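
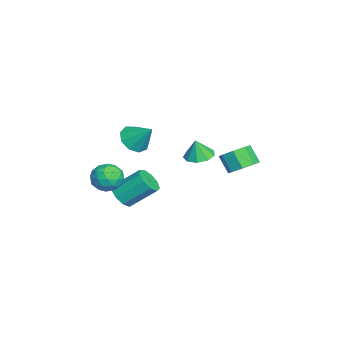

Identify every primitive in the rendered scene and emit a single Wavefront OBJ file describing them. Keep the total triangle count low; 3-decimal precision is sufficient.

v -0.293 -2.489 1.648
v 0.655 -2.771 1.362
v 0.373 -1.451 2.832
v 0.447 -2.212 0.988
v -0.108 -1.782 0.923
v -0.749 -1.683 1.197
v -1.177 -1.962 1.683
v -1.192 -2.487 2.152
v -0.786 -3.014 2.385
v -0.149 -3.295 2.274
v 0.42 -3.199 1.869
v 0.674 -4.296 -0.323
v 0.962 -3.804 -1.193
v 2.218 -4.076 0.313
v 2.506 -3.584 -0.557
v 1.824 -3.138 0.092
v 0.87 -3.274 -0.302
v 2.31 -4.606 -0.578
v 1.356 -4.742 -0.972
v 1.974 -3.995 -1.351
v 1.673 -3.088 -0.937
v 1.507 -4.792 0.057
v 1.206 -3.885 0.471
v 0.683 -4.069 -0.814
v 2.497 -3.811 -0.066
v 2.097 -3.549 0.315
v 2.266 -3.259 -0.196
v 0.628 -3.758 -0.29
v 0.798 -3.469 -0.802
v 1.305 -3.078 -0.046
v 2.382 -4.411 -0.078
v 2.552 -4.122 -0.59
v 0.914 -4.621 -0.684
v 1.083 -4.331 -1.195
v 1.875 -4.802 -0.834
v 1.447 -3.892 -1.418
v 2.354 -3.763 -1.044
v 2.239 -4.363 -1.057
v 1.678 -4.443 -1.288
v 1.27 -3.359 -1.175
v 2.178 -3.23 -0.801
v 1.777 -2.968 -0.42
v 1.216 -3.048 -0.651
v 1.865 -3.471 -1.268
v 1.002 -4.65 -0.079
v 1.91 -4.521 0.295
v 1.964 -4.832 -0.229
v 1.403 -4.912 -0.46
v 0.826 -4.117 0.164
v 1.733 -3.988 0.538
v 1.502 -3.437 0.408
v 0.941 -3.517 0.177
v 1.315 -4.409 0.388
v -0.162 1.179 0.487
v 0.475 0.523 0.318
v -0.058 0.961 1.733
v 0.759 1.087 0.394
v 0.612 1.694 0.512
v 0.103 2.061 0.619
v -0.53 2.015 0.664
v -0.991 1.578 0.626
v -1.064 0.955 0.523
v -0.715 0.436 0.403
v -0.107 0.266 0.322
v -1.393 3.749 -1.24
v -0.87 4.326 -0.612
v -1.504 3.767 0.428
v -2.027 3.191 -0.2
v -1.525 4.654 -0.835
v -2.159 4.095 0.206
v -2.103 4.452 -1.295
v -2.736 3.893 -0.254
v -2.265 3.839 -1.723
v -2.898 3.28 -0.682
v -1.916 3.173 -1.868
v -2.55 2.614 -0.828
v -1.261 2.845 -1.646
v -1.895 2.286 -0.605
v -0.684 3.047 -1.186
v -1.317 2.488 -0.145
v -0.522 3.66 -0.758
v -1.155 3.101 0.283
v -0.443 -3.264 -3.199
v -0.11 -3.82 -2.546
v -0.125 -2.232 -1.187
v -0.457 -1.676 -1.841
v 0.363 -3.548 -2.858
v 0.349 -1.96 -1.5
v 0.46 -3.143 -3.33
v 0.445 -1.555 -1.972
v 0.134 -2.795 -3.741
v 0.119 -1.207 -2.383
v -0.461 -2.666 -3.898
v -0.476 -1.078 -2.54
v -1.048 -2.817 -3.728
v -1.063 -1.229 -2.37
v -1.352 -3.177 -3.311
v -1.366 -1.589 -1.952
v -1.23 -3.578 -2.841
v -1.245 -1.99 -1.483
v -0.74 -3.832 -2.539
v -0.754 -2.243 -1.18
f 2 1 4
f 2 4 3
f 4 1 5
f 4 5 3
f 5 1 6
f 5 6 3
f 6 1 7
f 6 7 3
f 7 1 8
f 7 8 3
f 8 1 9
f 8 9 3
f 9 1 10
f 9 10 3
f 10 1 11
f 10 11 3
f 11 1 2
f 11 2 3
f 12 49 28
f 49 23 52
f 28 52 17
f 49 52 28
f 12 28 24
f 28 17 29
f 24 29 13
f 28 29 24
f 12 24 33
f 24 13 34
f 33 34 19
f 24 34 33
f 12 33 45
f 33 19 48
f 45 48 22
f 33 48 45
f 12 45 49
f 45 22 53
f 49 53 23
f 45 53 49
f 13 29 40
f 29 17 43
f 40 43 21
f 29 43 40
f 17 52 30
f 52 23 51
f 30 51 16
f 52 51 30
f 23 53 50
f 53 22 46
f 50 46 14
f 53 46 50
f 22 48 47
f 48 19 35
f 47 35 18
f 48 35 47
f 19 34 39
f 34 13 36
f 39 36 20
f 34 36 39
f 15 41 27
f 41 21 42
f 27 42 16
f 41 42 27
f 15 27 25
f 27 16 26
f 25 26 14
f 27 26 25
f 15 25 32
f 25 14 31
f 32 31 18
f 25 31 32
f 15 32 37
f 32 18 38
f 37 38 20
f 32 38 37
f 15 37 41
f 37 20 44
f 41 44 21
f 37 44 41
f 16 42 30
f 42 21 43
f 30 43 17
f 42 43 30
f 14 26 50
f 26 16 51
f 50 51 23
f 26 51 50
f 18 31 47
f 31 14 46
f 47 46 22
f 31 46 47
f 20 38 39
f 38 18 35
f 39 35 19
f 38 35 39
f 21 44 40
f 44 20 36
f 40 36 13
f 44 36 40
f 55 54 57
f 55 57 56
f 57 54 58
f 57 58 56
f 58 54 59
f 58 59 56
f 59 54 60
f 59 60 56
f 60 54 61
f 60 61 56
f 61 54 62
f 61 62 56
f 62 54 63
f 62 63 56
f 63 54 64
f 63 64 56
f 64 54 55
f 64 55 56
f 66 65 69
f 66 69 67
f 67 69 70
f 67 70 68
f 69 65 71
f 69 71 70
f 70 71 72
f 70 72 68
f 71 65 73
f 71 73 72
f 72 73 74
f 72 74 68
f 73 65 75
f 73 75 74
f 74 75 76
f 74 76 68
f 75 65 77
f 75 77 76
f 76 77 78
f 76 78 68
f 77 65 79
f 77 79 78
f 78 79 80
f 78 80 68
f 79 65 81
f 79 81 80
f 80 81 82
f 80 82 68
f 81 65 66
f 81 66 82
f 82 66 67
f 82 67 68
f 84 83 87
f 84 87 85
f 85 87 88
f 85 88 86
f 87 83 89
f 87 89 88
f 88 89 90
f 88 90 86
f 89 83 91
f 89 91 90
f 90 91 92
f 90 92 86
f 91 83 93
f 91 93 92
f 92 93 94
f 92 94 86
f 93 83 95
f 93 95 94
f 94 95 96
f 94 96 86
f 95 83 97
f 95 97 96
f 96 97 98
f 96 98 86
f 97 83 99
f 97 99 98
f 98 99 100
f 98 100 86
f 99 83 101
f 99 101 100
f 100 101 102
f 100 102 86
f 101 83 84
f 101 84 102
f 102 84 85
f 102 85 86



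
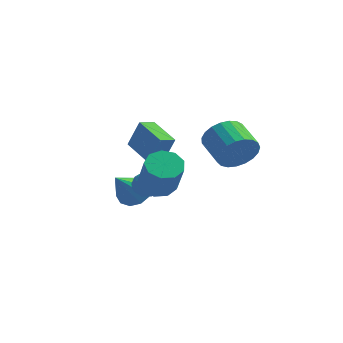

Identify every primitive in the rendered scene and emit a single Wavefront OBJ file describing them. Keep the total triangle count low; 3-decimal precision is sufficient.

v -3.76 0.554 -4.455
v -2.956 0.842 -4.112
v -3.88 -0.914 -2.945
v -3.372 1.137 -3.858
v -3.935 1.209 -3.833
v -4.431 1.031 -4.046
v -4.671 0.671 -4.415
v -4.563 0.266 -4.799
v -4.148 -0.028 -5.052
v -3.584 -0.101 -5.078
v -3.088 0.077 -4.865
v -2.848 0.437 -4.496
v -4.955 1.972 -2.111
v -4.384 2.128 -0.592
v -4.62 2.781 -2.32
v -4.049 2.937 -0.801
v -3.331 1.163 -2.639
v -2.76 1.319 -1.12
v -2.996 1.972 -2.848
v -2.425 2.128 -1.329
v -1.854 -0.378 -3.343
v -1.503 -0.664 -2.724
v -2.777 -1.196 -3.196
v -2.426 -1.482 -2.577
v -2.728 -0.776 -2.556
v -2.158 -0.271 -2.647
v -2.122 -1.589 -3.273
v -1.552 -1.084 -3.364
v -1.669 -1.412 -2.68
v -2.043 -0.91 -2.237
v -2.237 -0.95 -3.683
v -2.611 -0.448 -3.24
v -1.597 -0.449 -3.046
v -2.683 -1.411 -2.874
v -2.86 -0.996 -2.861
v -2.654 -1.164 -2.497
v -1.982 -0.218 -3.001
v -1.776 -0.386 -2.637
v -2.496 -0.452 -2.538
v -2.504 -1.474 -3.283
v -2.298 -1.642 -2.919
v -1.626 -0.696 -3.423
v -1.42 -0.864 -3.059
v -1.784 -1.408 -3.382
v -1.488 -1.057 -2.657
v -2.031 -1.538 -2.57
v -1.853 -1.601 -2.98
v -1.517 -1.304 -3.033
v -1.708 -0.762 -2.396
v -2.251 -1.242 -2.31
v -2.429 -0.828 -2.297
v -2.093 -0.531 -2.351
v -1.806 -1.201 -2.37
v -2.029 -0.618 -3.61
v -2.572 -1.098 -3.524
v -2.187 -1.329 -3.569
v -1.851 -1.032 -3.623
v -2.249 -0.322 -3.35
v -2.792 -0.803 -3.263
v -2.763 -0.556 -2.887
v -2.427 -0.259 -2.94
v -2.474 -0.659 -3.55
v -1.343 -1.325 -2.517
v -0.641 -1.642 -3.038
v 0.245 -2.531 -1.305
v -0.457 -2.215 -0.783
v -0.501 -1.064 -2.813
v 0.385 -1.953 -1.079
v -0.755 -0.608 -2.449
v 0.131 -1.497 -0.716
v -1.284 -0.488 -2.117
v -0.398 -1.377 -0.384
v -1.841 -0.759 -1.972
v -0.955 -1.649 -0.239
v -2.164 -1.296 -2.082
v -1.279 -2.185 -0.348
v -2.104 -1.846 -2.395
v -1.218 -2.735 -0.662
v -1.687 -2.153 -2.765
v -0.801 -3.042 -1.032
v -1.109 -2.072 -3.019
v -0.224 -2.962 -1.286
v 2.036 0.05 -0.415
v 2.617 0.3 0.461
v 1.364 1.14 1.051
v 0.784 0.89 0.175
v 2.714 0.64 0.184
v 1.461 1.48 0.774
v 2.695 0.877 -0.196
v 1.442 1.718 0.394
v 2.561 0.972 -0.614
v 1.309 1.813 -0.025
v 2.337 0.907 -0.998
v 1.084 1.748 -0.408
v 2.061 0.694 -1.281
v 0.808 1.535 -0.691
v 1.781 0.37 -1.414
v 0.528 1.21 -0.824
v 1.545 -0.01 -1.375
v 0.292 0.83 -0.785
v 1.393 -0.38 -1.169
v 0.141 0.461 -0.579
v 1.353 -0.675 -0.833
v 0.101 0.166 -0.243
v 1.432 -0.845 -0.425
v 0.179 -0.004 0.165
v 1.614 -0.86 -0.015
v 0.361 -0.02 0.575
v 1.87 -0.718 0.326
v 0.617 0.122 0.916
v 2.154 -0.443 0.539
v 0.902 0.397 1.128
v 2.419 -0.083 0.586
v 1.166 0.757 1.176
f 2 1 4
f 2 4 3
f 4 1 5
f 4 5 3
f 5 1 6
f 5 6 3
f 6 1 7
f 6 7 3
f 7 1 8
f 7 8 3
f 8 1 9
f 8 9 3
f 9 1 10
f 9 10 3
f 10 1 11
f 10 11 3
f 11 1 12
f 11 12 3
f 12 1 2
f 12 2 3
f 14 16 13
f 17 14 13
f 13 16 15
f 15 17 13
f 14 20 16
f 18 14 17
f 18 20 14
f 16 20 15
f 19 17 15
f 15 20 19
f 19 18 17
f 20 18 19
f 21 58 37
f 58 32 61
f 37 61 26
f 58 61 37
f 21 37 33
f 37 26 38
f 33 38 22
f 37 38 33
f 21 33 42
f 33 22 43
f 42 43 28
f 33 43 42
f 21 42 54
f 42 28 57
f 54 57 31
f 42 57 54
f 21 54 58
f 54 31 62
f 58 62 32
f 54 62 58
f 22 38 49
f 38 26 52
f 49 52 30
f 38 52 49
f 26 61 39
f 61 32 60
f 39 60 25
f 61 60 39
f 32 62 59
f 62 31 55
f 59 55 23
f 62 55 59
f 31 57 56
f 57 28 44
f 56 44 27
f 57 44 56
f 28 43 48
f 43 22 45
f 48 45 29
f 43 45 48
f 24 50 36
f 50 30 51
f 36 51 25
f 50 51 36
f 24 36 34
f 36 25 35
f 34 35 23
f 36 35 34
f 24 34 41
f 34 23 40
f 41 40 27
f 34 40 41
f 24 41 46
f 41 27 47
f 46 47 29
f 41 47 46
f 24 46 50
f 46 29 53
f 50 53 30
f 46 53 50
f 25 51 39
f 51 30 52
f 39 52 26
f 51 52 39
f 23 35 59
f 35 25 60
f 59 60 32
f 35 60 59
f 27 40 56
f 40 23 55
f 56 55 31
f 40 55 56
f 29 47 48
f 47 27 44
f 48 44 28
f 47 44 48
f 30 53 49
f 53 29 45
f 49 45 22
f 53 45 49
f 64 63 67
f 64 67 65
f 65 67 68
f 65 68 66
f 67 63 69
f 67 69 68
f 68 69 70
f 68 70 66
f 69 63 71
f 69 71 70
f 70 71 72
f 70 72 66
f 71 63 73
f 71 73 72
f 72 73 74
f 72 74 66
f 73 63 75
f 73 75 74
f 74 75 76
f 74 76 66
f 75 63 77
f 75 77 76
f 76 77 78
f 76 78 66
f 77 63 79
f 77 79 78
f 78 79 80
f 78 80 66
f 79 63 81
f 79 81 80
f 80 81 82
f 80 82 66
f 81 63 64
f 81 64 82
f 82 64 65
f 82 65 66
f 84 83 87
f 84 87 85
f 85 87 88
f 85 88 86
f 87 83 89
f 87 89 88
f 88 89 90
f 88 90 86
f 89 83 91
f 89 91 90
f 90 91 92
f 90 92 86
f 91 83 93
f 91 93 92
f 92 93 94
f 92 94 86
f 93 83 95
f 93 95 94
f 94 95 96
f 94 96 86
f 95 83 97
f 95 97 96
f 96 97 98
f 96 98 86
f 97 83 99
f 97 99 98
f 98 99 100
f 98 100 86
f 99 83 101
f 99 101 100
f 100 101 102
f 100 102 86
f 101 83 103
f 101 103 102
f 102 103 104
f 102 104 86
f 103 83 105
f 103 105 104
f 104 105 106
f 104 106 86
f 105 83 107
f 105 107 106
f 106 107 108
f 106 108 86
f 107 83 109
f 107 109 108
f 108 109 110
f 108 110 86
f 109 83 111
f 109 111 110
f 110 111 112
f 110 112 86
f 111 83 113
f 111 113 112
f 112 113 114
f 112 114 86
f 113 83 84
f 113 84 114
f 114 84 85
f 114 85 86



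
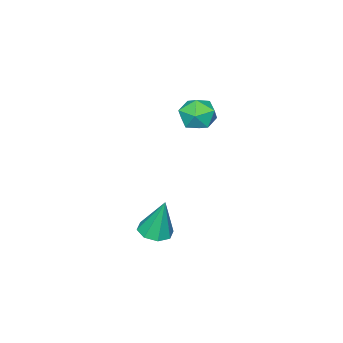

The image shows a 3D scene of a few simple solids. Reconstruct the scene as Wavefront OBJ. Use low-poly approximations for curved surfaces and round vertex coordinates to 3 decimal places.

v 2.547 -2.803 -3.404
v 3.049 -3.212 -3.277
v 2.473 -2.397 -1.796
v 3.204 -2.745 -3.388
v 2.975 -2.311 -3.508
v 2.494 -2.166 -3.567
v 2.045 -2.394 -3.531
v 1.89 -2.861 -3.42
v 2.12 -3.295 -3.299
v 2.6 -3.44 -3.241
v -0.214 -2.31 1.246
v 0.534 -2.105 1.181
v 0.126 -3.355 1.859
v 0.874 -3.15 1.794
v 0.398 -2.744 2.257
v 0.188 -2.098 1.878
v 0.472 -3.362 1.162
v 0.262 -2.716 0.783
v 0.958 -2.755 1.129
v 0.912 -2.373 1.805
v -0.252 -3.087 1.235
v -0.298 -2.705 1.911
f 2 1 4
f 2 4 3
f 4 1 5
f 4 5 3
f 5 1 6
f 5 6 3
f 6 1 7
f 6 7 3
f 7 1 8
f 7 8 3
f 8 1 9
f 8 9 3
f 9 1 10
f 9 10 3
f 10 1 2
f 10 2 3
f 11 22 16
f 11 16 12
f 11 12 18
f 11 18 21
f 11 21 22
f 12 16 20
f 16 22 15
f 22 21 13
f 21 18 17
f 18 12 19
f 14 20 15
f 14 15 13
f 14 13 17
f 14 17 19
f 14 19 20
f 15 20 16
f 13 15 22
f 17 13 21
f 19 17 18
f 20 19 12



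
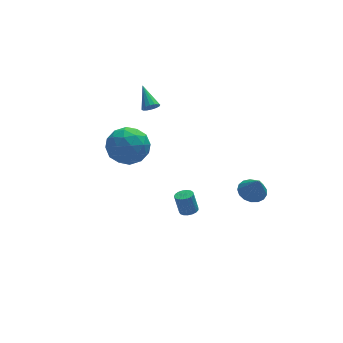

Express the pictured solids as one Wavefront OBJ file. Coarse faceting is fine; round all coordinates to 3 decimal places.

v 0.868 0.019 -4.48
v 1.38 0.035 -4.387
v 1.163 0.256 -3.228
v 0.652 0.241 -3.32
v 1.322 0.271 -4.443
v 1.105 0.492 -3.283
v 1.16 0.449 -4.507
v 0.944 0.67 -3.348
v 0.932 0.528 -4.565
v 0.715 0.75 -3.406
v 0.689 0.491 -4.603
v 0.472 0.713 -3.444
v 0.487 0.346 -4.613
v 0.27 0.567 -3.454
v 0.372 0.126 -4.593
v 0.155 0.347 -3.433
v 0.371 -0.118 -4.546
v 0.155 0.103 -3.387
v 0.484 -0.331 -4.485
v 0.268 -0.11 -3.325
v 0.685 -0.464 -4.422
v 0.469 -0.243 -3.262
v 0.928 -0.486 -4.372
v 0.712 -0.265 -3.213
v 1.157 -0.392 -4.347
v 0.941 -0.171 -3.188
v 1.32 -0.204 -4.353
v 1.104 0.017 -3.193
v 3.132 -3.61 -0.348
v 3.809 -3.897 -0.578
v 3.308 -4.17 0.868
v 3.896 -3.567 -0.439
v 3.807 -3.247 -0.279
v 3.565 -3.01 -0.134
v 3.223 -2.911 -0.039
v 2.86 -2.972 -0.015
v 2.56 -3.179 -0.067
v 2.391 -3.485 -0.183
v 2.391 -3.82 -0.337
v 2.562 -4.106 -0.494
v 2.863 -4.28 -0.617
v 3.225 -4.299 -0.679
v 3.567 -4.161 -0.664
v -0.595 2.134 2.517
v -0.236 1.964 2.821
v -0.725 3.366 3.363
v -0.111 2.101 2.64
v -0.116 2.247 2.427
v -0.249 2.363 2.237
v -0.475 2.418 2.123
v -0.732 2.396 2.114
v -0.953 2.305 2.213
v -1.078 2.168 2.394
v -1.073 2.021 2.607
v -0.94 1.905 2.797
v -0.715 1.851 2.911
v -0.457 1.872 2.92
v -3.684 -1.222 3.255
v -2.952 -0.532 2.624
v -2.488 -2.708 3.016
v -1.756 -2.018 2.385
v -1.886 -1.835 3.552
v -2.625 -0.917 3.699
v -2.815 -2.323 1.941
v -3.554 -1.405 2.088
v -2.414 -1.212 1.811
v -1.841 -0.91 2.807
v -3.599 -2.33 2.833
v -3.026 -2.028 3.829
v -3.423 -0.746 2.96
v -2.017 -2.494 2.68
v -2.094 -2.386 3.366
v -1.663 -1.98 2.995
v -3.231 -0.973 3.592
v -2.801 -0.567 3.222
v -2.174 -1.333 3.767
v -2.639 -2.673 2.418
v -2.209 -2.267 2.048
v -3.777 -1.26 2.645
v -3.346 -0.854 2.274
v -3.266 -1.907 1.873
v -2.676 -0.74 2.112
v -1.974 -1.614 1.972
v -2.596 -1.794 1.71
v -3.03 -1.254 1.797
v -2.339 -0.563 2.697
v -1.636 -1.437 2.557
v -1.713 -1.329 3.243
v -2.148 -0.79 3.329
v -2.023 -0.963 2.22
v -3.804 -1.803 3.083
v -3.101 -2.677 2.943
v -3.292 -2.45 2.311
v -3.727 -1.911 2.397
v -3.466 -1.626 3.668
v -2.764 -2.5 3.528
v -2.41 -1.986 3.843
v -2.844 -1.446 3.93
v -3.417 -2.277 3.42
f 2 1 5
f 2 5 3
f 3 5 6
f 3 6 4
f 5 1 7
f 5 7 6
f 6 7 8
f 6 8 4
f 7 1 9
f 7 9 8
f 8 9 10
f 8 10 4
f 9 1 11
f 9 11 10
f 10 11 12
f 10 12 4
f 11 1 13
f 11 13 12
f 12 13 14
f 12 14 4
f 13 1 15
f 13 15 14
f 14 15 16
f 14 16 4
f 15 1 17
f 15 17 16
f 16 17 18
f 16 18 4
f 17 1 19
f 17 19 18
f 18 19 20
f 18 20 4
f 19 1 21
f 19 21 20
f 20 21 22
f 20 22 4
f 21 1 23
f 21 23 22
f 22 23 24
f 22 24 4
f 23 1 25
f 23 25 24
f 24 25 26
f 24 26 4
f 25 1 27
f 25 27 26
f 26 27 28
f 26 28 4
f 27 1 2
f 27 2 28
f 28 2 3
f 28 3 4
f 30 29 32
f 30 32 31
f 32 29 33
f 32 33 31
f 33 29 34
f 33 34 31
f 34 29 35
f 34 35 31
f 35 29 36
f 35 36 31
f 36 29 37
f 36 37 31
f 37 29 38
f 37 38 31
f 38 29 39
f 38 39 31
f 39 29 40
f 39 40 31
f 40 29 41
f 40 41 31
f 41 29 42
f 41 42 31
f 42 29 43
f 42 43 31
f 43 29 30
f 43 30 31
f 45 44 47
f 45 47 46
f 47 44 48
f 47 48 46
f 48 44 49
f 48 49 46
f 49 44 50
f 49 50 46
f 50 44 51
f 50 51 46
f 51 44 52
f 51 52 46
f 52 44 53
f 52 53 46
f 53 44 54
f 53 54 46
f 54 44 55
f 54 55 46
f 55 44 56
f 55 56 46
f 56 44 57
f 56 57 46
f 57 44 45
f 57 45 46
f 58 95 74
f 95 69 98
f 74 98 63
f 95 98 74
f 58 74 70
f 74 63 75
f 70 75 59
f 74 75 70
f 58 70 79
f 70 59 80
f 79 80 65
f 70 80 79
f 58 79 91
f 79 65 94
f 91 94 68
f 79 94 91
f 58 91 95
f 91 68 99
f 95 99 69
f 91 99 95
f 59 75 86
f 75 63 89
f 86 89 67
f 75 89 86
f 63 98 76
f 98 69 97
f 76 97 62
f 98 97 76
f 69 99 96
f 99 68 92
f 96 92 60
f 99 92 96
f 68 94 93
f 94 65 81
f 93 81 64
f 94 81 93
f 65 80 85
f 80 59 82
f 85 82 66
f 80 82 85
f 61 87 73
f 87 67 88
f 73 88 62
f 87 88 73
f 61 73 71
f 73 62 72
f 71 72 60
f 73 72 71
f 61 71 78
f 71 60 77
f 78 77 64
f 71 77 78
f 61 78 83
f 78 64 84
f 83 84 66
f 78 84 83
f 61 83 87
f 83 66 90
f 87 90 67
f 83 90 87
f 62 88 76
f 88 67 89
f 76 89 63
f 88 89 76
f 60 72 96
f 72 62 97
f 96 97 69
f 72 97 96
f 64 77 93
f 77 60 92
f 93 92 68
f 77 92 93
f 66 84 85
f 84 64 81
f 85 81 65
f 84 81 85
f 67 90 86
f 90 66 82
f 86 82 59
f 90 82 86



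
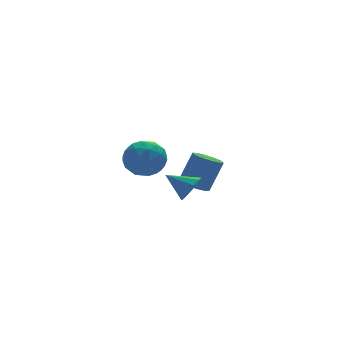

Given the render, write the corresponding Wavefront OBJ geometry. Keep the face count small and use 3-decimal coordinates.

v 1.504 0.139 -2.366
v 2.184 0.626 -2.062
v 0.456 1.121 -1.594
v 2.026 0.837 -2.545
v 1.669 0.781 -2.959
v 1.248 0.48 -3.147
v 0.925 0.049 -3.036
v 0.823 -0.348 -2.669
v 0.981 -0.559 -2.187
v 1.338 -0.503 -1.772
v 1.759 -0.203 -1.585
v 2.082 0.229 -1.695
v -2.916 -3.151 3.133
v -1.886 -2.751 2.755
v -3.014 -4.309 1.645
v -1.984 -3.909 1.267
v -2.038 -4.56 2.234
v -1.978 -3.845 3.154
v -2.922 -3.215 1.246
v -2.862 -2.5 2.166
v -1.89 -2.791 1.589
v -1.344 -3.623 2.199
v -3.556 -3.437 2.201
v -3.01 -4.269 2.811
v -2.392 -2.849 3.075
v -2.508 -4.211 1.325
v -2.539 -4.593 1.894
v -1.934 -4.358 1.671
v -2.446 -3.492 3.309
v -1.841 -3.257 3.087
v -1.93 -4.32 2.781
v -3.059 -3.803 1.313
v -2.454 -3.568 1.091
v -2.966 -2.702 2.729
v -2.361 -2.467 2.506
v -2.97 -2.74 1.619
v -1.79 -2.638 2.167
v -1.847 -3.319 1.292
v -2.399 -2.911 1.28
v -2.363 -2.49 1.821
v -1.469 -3.127 2.526
v -1.526 -3.807 1.651
v -1.558 -4.19 2.219
v -1.522 -3.769 2.76
v -1.471 -3.15 1.84
v -3.374 -3.253 2.749
v -3.431 -3.933 1.874
v -3.378 -3.291 1.64
v -3.342 -2.87 2.181
v -3.053 -3.741 3.108
v -3.11 -4.422 2.233
v -2.537 -4.57 2.579
v -2.501 -4.149 3.12
v -3.429 -3.91 2.56
v 2.758 2.834 -3.61
v 3.404 3.336 -3.985
v 4.307 3.548 -2.146
v 3.662 3.046 -1.77
v 2.994 3.676 -3.823
v 3.898 3.888 -1.984
v 2.495 3.694 -3.579
v 3.398 3.906 -1.74
v 2.096 3.383 -3.347
v 2.999 3.596 -1.508
v 1.95 2.863 -3.216
v 2.853 3.075 -1.377
v 2.113 2.332 -3.234
v 3.016 2.544 -1.395
v 2.522 1.992 -3.396
v 3.426 2.204 -1.557
v 3.022 1.974 -3.64
v 3.925 2.186 -1.801
v 3.421 2.284 -3.872
v 4.324 2.497 -2.033
v 3.567 2.805 -4.003
v 4.47 3.017 -2.164
f 2 1 4
f 2 4 3
f 4 1 5
f 4 5 3
f 5 1 6
f 5 6 3
f 6 1 7
f 6 7 3
f 7 1 8
f 7 8 3
f 8 1 9
f 8 9 3
f 9 1 10
f 9 10 3
f 10 1 11
f 10 11 3
f 11 1 12
f 11 12 3
f 12 1 2
f 12 2 3
f 13 50 29
f 50 24 53
f 29 53 18
f 50 53 29
f 13 29 25
f 29 18 30
f 25 30 14
f 29 30 25
f 13 25 34
f 25 14 35
f 34 35 20
f 25 35 34
f 13 34 46
f 34 20 49
f 46 49 23
f 34 49 46
f 13 46 50
f 46 23 54
f 50 54 24
f 46 54 50
f 14 30 41
f 30 18 44
f 41 44 22
f 30 44 41
f 18 53 31
f 53 24 52
f 31 52 17
f 53 52 31
f 24 54 51
f 54 23 47
f 51 47 15
f 54 47 51
f 23 49 48
f 49 20 36
f 48 36 19
f 49 36 48
f 20 35 40
f 35 14 37
f 40 37 21
f 35 37 40
f 16 42 28
f 42 22 43
f 28 43 17
f 42 43 28
f 16 28 26
f 28 17 27
f 26 27 15
f 28 27 26
f 16 26 33
f 26 15 32
f 33 32 19
f 26 32 33
f 16 33 38
f 33 19 39
f 38 39 21
f 33 39 38
f 16 38 42
f 38 21 45
f 42 45 22
f 38 45 42
f 17 43 31
f 43 22 44
f 31 44 18
f 43 44 31
f 15 27 51
f 27 17 52
f 51 52 24
f 27 52 51
f 19 32 48
f 32 15 47
f 48 47 23
f 32 47 48
f 21 39 40
f 39 19 36
f 40 36 20
f 39 36 40
f 22 45 41
f 45 21 37
f 41 37 14
f 45 37 41
f 56 55 59
f 56 59 57
f 57 59 60
f 57 60 58
f 59 55 61
f 59 61 60
f 60 61 62
f 60 62 58
f 61 55 63
f 61 63 62
f 62 63 64
f 62 64 58
f 63 55 65
f 63 65 64
f 64 65 66
f 64 66 58
f 65 55 67
f 65 67 66
f 66 67 68
f 66 68 58
f 67 55 69
f 67 69 68
f 68 69 70
f 68 70 58
f 69 55 71
f 69 71 70
f 70 71 72
f 70 72 58
f 71 55 73
f 71 73 72
f 72 73 74
f 72 74 58
f 73 55 75
f 73 75 74
f 74 75 76
f 74 76 58
f 75 55 56
f 75 56 76
f 76 56 57
f 76 57 58



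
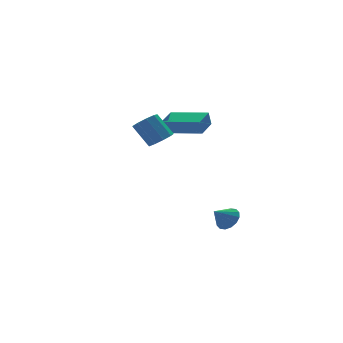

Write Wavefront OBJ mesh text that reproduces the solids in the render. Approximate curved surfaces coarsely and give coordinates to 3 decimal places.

v 0.172 0.529 2.621
v -0.001 0.511 3.422
v 1.153 1.381 2.851
v 0.98 1.363 3.653
v 1.48 -1.043 2.867
v 1.307 -1.061 3.669
v 2.461 -0.191 3.098
v 2.288 -0.209 3.899
v 2.468 -1.944 -2.91
v 2.852 -1.536 -2.411
v 1.612 -2.016 -2.19
v 2.654 -1.277 -2.621
v 2.405 -1.196 -2.909
v 2.174 -1.316 -3.196
v 2.021 -1.604 -3.407
v 1.988 -1.983 -3.485
v 2.083 -2.352 -3.408
v 2.282 -2.611 -3.198
v 2.53 -2.691 -2.91
v 2.762 -2.571 -2.623
v 2.915 -2.283 -2.412
v 2.948 -1.904 -2.334
v -1.41 -2.151 3.252
v -0.799 -2.307 3.618
v -1.258 -1.486 4.735
v -1.87 -1.329 4.368
v -0.733 -1.895 3.343
v -1.192 -1.074 4.459
v -0.984 -1.603 3.025
v -1.443 -0.782 4.141
v -1.434 -1.568 2.813
v -1.894 -0.746 3.93
v -1.874 -1.804 2.807
v -2.333 -0.983 3.923
v -2.097 -2.203 3.008
v -2.556 -1.382 4.125
v -1.998 -2.577 3.324
v -2.457 -1.756 4.44
v -1.625 -2.752 3.606
v -2.084 -1.931 4.722
v -1.151 -2.645 3.722
v -1.61 -1.824 4.839
f 2 4 1
f 5 2 1
f 1 4 3
f 3 5 1
f 2 8 4
f 6 2 5
f 6 8 2
f 4 8 3
f 7 5 3
f 3 8 7
f 7 6 5
f 8 6 7
f 10 9 12
f 10 12 11
f 12 9 13
f 12 13 11
f 13 9 14
f 13 14 11
f 14 9 15
f 14 15 11
f 15 9 16
f 15 16 11
f 16 9 17
f 16 17 11
f 17 9 18
f 17 18 11
f 18 9 19
f 18 19 11
f 19 9 20
f 19 20 11
f 20 9 21
f 20 21 11
f 21 9 22
f 21 22 11
f 22 9 10
f 22 10 11
f 24 23 27
f 24 27 25
f 25 27 28
f 25 28 26
f 27 23 29
f 27 29 28
f 28 29 30
f 28 30 26
f 29 23 31
f 29 31 30
f 30 31 32
f 30 32 26
f 31 23 33
f 31 33 32
f 32 33 34
f 32 34 26
f 33 23 35
f 33 35 34
f 34 35 36
f 34 36 26
f 35 23 37
f 35 37 36
f 36 37 38
f 36 38 26
f 37 23 39
f 37 39 38
f 38 39 40
f 38 40 26
f 39 23 41
f 39 41 40
f 40 41 42
f 40 42 26
f 41 23 24
f 41 24 42
f 42 24 25
f 42 25 26



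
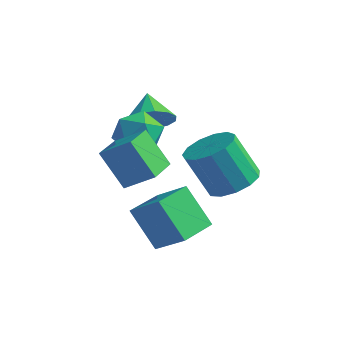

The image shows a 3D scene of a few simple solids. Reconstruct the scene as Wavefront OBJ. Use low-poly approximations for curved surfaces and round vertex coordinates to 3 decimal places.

v 2.029 -1.38 -0.527
v 0.905 -1.155 0.899
v 2.266 0.1 -0.574
v 1.142 0.326 0.852
v 3.258 -1.546 0.468
v 2.134 -1.32 1.894
v 3.495 -0.065 0.421
v 2.371 0.16 1.847
v 3.498 1.491 1.618
v 4.034 0.641 1.794
v 3.157 0.439 3.479
v 2.622 1.289 3.302
v 4.344 1.075 2.008
v 3.467 0.873 3.693
v 4.386 1.641 2.097
v 3.509 1.439 3.782
v 4.146 2.159 2.035
v 3.269 1.957 3.72
v 3.701 2.466 1.84
v 2.824 2.264 3.524
v 3.191 2.463 1.574
v 2.314 2.261 3.259
v 2.779 2.151 1.322
v 1.902 1.949 3.007
v 2.595 1.63 1.164
v 1.718 1.428 2.849
v 2.698 1.064 1.15
v 1.822 0.863 2.835
v 3.056 0.635 1.284
v 2.179 0.433 2.969
v 3.553 0.477 1.525
v 2.676 0.275 3.209
v -0.601 2.939 2.69
v -0.22 2.57 3.478
v -1.259 3.841 3.43
v 0.116 2.951 3.313
v 0.226 3.329 2.949
v 0.072 3.583 2.504
v -0.295 3.632 2.117
v -0.759 3.461 1.912
v -1.173 3.124 1.955
v -1.405 2.729 2.23
v -1.382 2.4 2.652
v -1.111 2.242 3.086
v -0.678 2.305 3.394
v -0.372 2.049 3.741
v 0.482 2.005 3.204
v -1.082 1.015 2.696
v -0.228 0.971 2.159
v -0.267 0.559 3.08
v 0.172 1.199 3.726
v -0.772 1.821 2.174
v -0.333 2.461 2.82
v 0.234 1.865 2.236
v 0.547 1.085 2.795
v -1.147 1.935 3.105
v -0.834 1.155 3.664
v 1.061 -1.771 2.478
v 0.073 -1.698 3.847
v 0.883 -0.438 2.278
v -0.106 -0.365 3.646
v 2.126 -1.515 3.234
v 1.137 -1.442 4.602
v 1.947 -0.182 3.033
v 0.959 -0.109 4.402
f 2 4 1
f 5 2 1
f 1 4 3
f 3 5 1
f 2 8 4
f 6 2 5
f 6 8 2
f 4 8 3
f 7 5 3
f 3 8 7
f 7 6 5
f 8 6 7
f 10 9 13
f 10 13 11
f 11 13 14
f 11 14 12
f 13 9 15
f 13 15 14
f 14 15 16
f 14 16 12
f 15 9 17
f 15 17 16
f 16 17 18
f 16 18 12
f 17 9 19
f 17 19 18
f 18 19 20
f 18 20 12
f 19 9 21
f 19 21 20
f 20 21 22
f 20 22 12
f 21 9 23
f 21 23 22
f 22 23 24
f 22 24 12
f 23 9 25
f 23 25 24
f 24 25 26
f 24 26 12
f 25 9 27
f 25 27 26
f 26 27 28
f 26 28 12
f 27 9 29
f 27 29 28
f 28 29 30
f 28 30 12
f 29 9 31
f 29 31 30
f 30 31 32
f 30 32 12
f 31 9 10
f 31 10 32
f 32 10 11
f 32 11 12
f 34 33 36
f 34 36 35
f 36 33 37
f 36 37 35
f 37 33 38
f 37 38 35
f 38 33 39
f 38 39 35
f 39 33 40
f 39 40 35
f 40 33 41
f 40 41 35
f 41 33 42
f 41 42 35
f 42 33 43
f 42 43 35
f 43 33 44
f 43 44 35
f 44 33 45
f 44 45 35
f 45 33 34
f 45 34 35
f 46 57 51
f 46 51 47
f 46 47 53
f 46 53 56
f 46 56 57
f 47 51 55
f 51 57 50
f 57 56 48
f 56 53 52
f 53 47 54
f 49 55 50
f 49 50 48
f 49 48 52
f 49 52 54
f 49 54 55
f 50 55 51
f 48 50 57
f 52 48 56
f 54 52 53
f 55 54 47
f 59 61 58
f 62 59 58
f 58 61 60
f 60 62 58
f 59 65 61
f 63 59 62
f 63 65 59
f 61 65 60
f 64 62 60
f 60 65 64
f 64 63 62
f 65 63 64



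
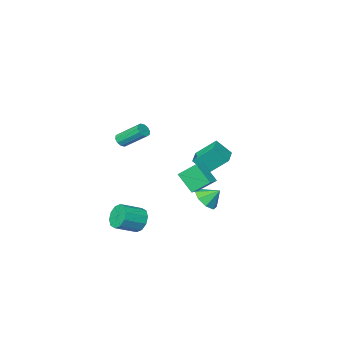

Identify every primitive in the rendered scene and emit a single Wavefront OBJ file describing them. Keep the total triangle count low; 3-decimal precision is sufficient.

v -4.976 -0.886 -0.024
v -4.237 -1.442 0.946
v -4.19 0.031 -0.096
v -3.452 -0.524 0.874
v -4.068 -1.756 -1.214
v -3.33 -2.311 -0.244
v -3.283 -0.838 -1.286
v -2.544 -1.394 -0.316
v 2.935 1.852 -2.205
v 3.308 2.189 -2.903
v 4.617 2.045 -2.273
v 4.245 1.708 -1.575
v 3.192 2.587 -2.571
v 4.501 2.443 -1.941
v 2.978 2.704 -2.098
v 4.287 2.561 -1.469
v 2.747 2.496 -1.667
v 4.057 2.352 -1.037
v 2.589 2.042 -1.441
v 3.898 1.898 -0.811
v 2.563 1.515 -1.507
v 3.872 1.371 -0.877
v 2.679 1.117 -1.839
v 3.988 0.973 -1.209
v 2.893 0.999 -2.311
v 4.202 0.856 -1.682
v 3.123 1.208 -2.743
v 4.433 1.064 -2.113
v 3.282 1.662 -2.969
v 4.591 1.518 -2.339
v -1.8 1.33 -2.076
v -1.064 1.666 -1.684
v -2.44 1.83 -1.304
v -1.319 2.085 -2.167
v -1.857 2.061 -2.597
v -2.361 1.609 -2.722
v -2.537 0.994 -2.468
v -2.282 0.575 -1.985
v -1.744 0.598 -1.555
v -1.24 1.05 -1.43
v -1.318 3.244 0.454
v -1.03 2.199 1.52
v -0.613 3.678 0.689
v -0.325 2.633 1.755
v -0.555 2.507 -0.475
v -0.267 1.462 0.591
v 0.15 2.941 -0.24
v 0.438 1.896 0.826
v 2.513 -0.845 2.93
v 2.938 -0.582 2.954
v 2.152 0.588 4.073
v 1.727 0.325 4.05
v 2.77 -0.471 2.72
v 1.984 0.699 3.839
v 2.503 -0.503 2.566
v 1.717 0.667 3.685
v 2.241 -0.666 2.551
v 1.455 0.505 3.67
v 2.082 -0.897 2.682
v 1.296 0.274 3.801
v 2.088 -1.108 2.907
v 1.302 0.062 4.026
v 2.256 -1.219 3.141
v 1.47 -0.049 4.26
v 2.523 -1.187 3.295
v 1.737 -0.017 4.414
v 2.785 -1.025 3.31
v 1.999 0.146 4.429
v 2.944 -0.794 3.179
v 2.158 0.377 4.298
f 2 4 1
f 5 2 1
f 1 4 3
f 3 5 1
f 2 8 4
f 6 2 5
f 6 8 2
f 4 8 3
f 7 5 3
f 3 8 7
f 7 6 5
f 8 6 7
f 10 9 13
f 10 13 11
f 11 13 14
f 11 14 12
f 13 9 15
f 13 15 14
f 14 15 16
f 14 16 12
f 15 9 17
f 15 17 16
f 16 17 18
f 16 18 12
f 17 9 19
f 17 19 18
f 18 19 20
f 18 20 12
f 19 9 21
f 19 21 20
f 20 21 22
f 20 22 12
f 21 9 23
f 21 23 22
f 22 23 24
f 22 24 12
f 23 9 25
f 23 25 24
f 24 25 26
f 24 26 12
f 25 9 27
f 25 27 26
f 26 27 28
f 26 28 12
f 27 9 29
f 27 29 28
f 28 29 30
f 28 30 12
f 29 9 10
f 29 10 30
f 30 10 11
f 30 11 12
f 32 31 34
f 32 34 33
f 34 31 35
f 34 35 33
f 35 31 36
f 35 36 33
f 36 31 37
f 36 37 33
f 37 31 38
f 37 38 33
f 38 31 39
f 38 39 33
f 39 31 40
f 39 40 33
f 40 31 32
f 40 32 33
f 42 44 41
f 45 42 41
f 41 44 43
f 43 45 41
f 42 48 44
f 46 42 45
f 46 48 42
f 44 48 43
f 47 45 43
f 43 48 47
f 47 46 45
f 48 46 47
f 50 49 53
f 50 53 51
f 51 53 54
f 51 54 52
f 53 49 55
f 53 55 54
f 54 55 56
f 54 56 52
f 55 49 57
f 55 57 56
f 56 57 58
f 56 58 52
f 57 49 59
f 57 59 58
f 58 59 60
f 58 60 52
f 59 49 61
f 59 61 60
f 60 61 62
f 60 62 52
f 61 49 63
f 61 63 62
f 62 63 64
f 62 64 52
f 63 49 65
f 63 65 64
f 64 65 66
f 64 66 52
f 65 49 67
f 65 67 66
f 66 67 68
f 66 68 52
f 67 49 69
f 67 69 68
f 68 69 70
f 68 70 52
f 69 49 50
f 69 50 70
f 70 50 51
f 70 51 52



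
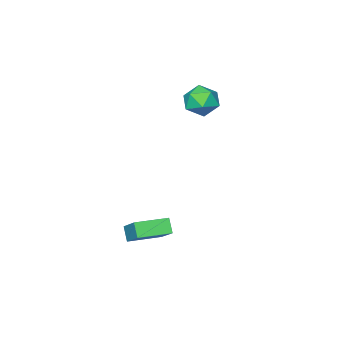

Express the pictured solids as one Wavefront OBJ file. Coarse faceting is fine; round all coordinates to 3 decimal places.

v -3.533 0.955 2.837
v -2.76 1.199 2.072
v -4.04 -0.479 1.868
v -3.267 -0.235 1.103
v -2.959 -0.593 2.113
v -2.646 0.293 2.712
v -4.154 0.427 1.228
v -3.841 1.313 1.827
v -3.144 0.872 1.078
v -2.405 0.242 1.625
v -4.395 0.478 2.315
v -3.656 -0.152 2.862
v 1.759 2.977 -4.038
v 2.316 4.525 -2.701
v 1.999 3.54 -4.791
v 2.556 5.088 -3.453
v 3.484 2.312 -3.987
v 4.041 3.86 -2.649
v 3.724 2.875 -4.739
v 4.281 4.423 -3.402
f 1 12 6
f 1 6 2
f 1 2 8
f 1 8 11
f 1 11 12
f 2 6 10
f 6 12 5
f 12 11 3
f 11 8 7
f 8 2 9
f 4 10 5
f 4 5 3
f 4 3 7
f 4 7 9
f 4 9 10
f 5 10 6
f 3 5 12
f 7 3 11
f 9 7 8
f 10 9 2
f 14 16 13
f 17 14 13
f 13 16 15
f 15 17 13
f 14 20 16
f 18 14 17
f 18 20 14
f 16 20 15
f 19 17 15
f 15 20 19
f 19 18 17
f 20 18 19



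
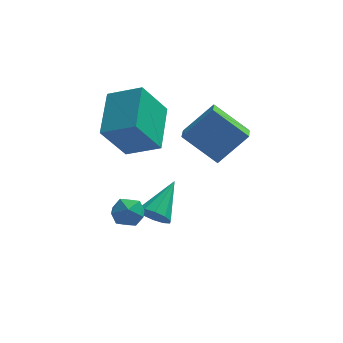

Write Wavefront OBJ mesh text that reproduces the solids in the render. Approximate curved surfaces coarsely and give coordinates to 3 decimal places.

v -0.889 -0.933 -1.861
v -0.483 -1.398 -1.531
v -0.131 0.413 -0.899
v -0.273 -1.264 -1.884
v -0.298 -1.003 -2.229
v -0.549 -0.716 -2.433
v -0.93 -0.511 -2.418
v -1.296 -0.468 -2.191
v -1.506 -0.602 -1.838
v -1.481 -0.862 -1.493
v -1.23 -1.15 -1.289
v -0.849 -1.354 -1.304
v -1.815 -2.455 -0.595
v -1.204 -2.607 -0.256
v -2.376 -3.213 0.076
v -1.765 -3.365 0.415
v -2.072 -2.725 0.501
v -1.725 -2.256 0.086
v -1.855 -3.564 -0.266
v -1.508 -3.095 -0.681
v -1.229 -3.292 -0.053
v -1.363 -2.774 0.421
v -2.217 -3.046 -0.601
v -2.351 -2.528 -0.127
v -1.532 -0.637 2.922
v -1.321 1.335 3.725
v -2.855 -0.238 2.289
v -2.644 1.734 3.092
v -0.616 -0.094 1.348
v -0.405 1.878 2.151
v -1.939 0.305 0.715
v -1.728 2.277 1.518
v 0.13 1.015 1.189
v 1.3 1.397 2.418
v 0.19 2.037 0.814
v 1.36 2.419 2.043
v 1.48 0.521 0.057
v 2.65 0.903 1.286
v 1.54 1.543 -0.318
v 2.71 1.925 0.911
f 2 1 4
f 2 4 3
f 4 1 5
f 4 5 3
f 5 1 6
f 5 6 3
f 6 1 7
f 6 7 3
f 7 1 8
f 7 8 3
f 8 1 9
f 8 9 3
f 9 1 10
f 9 10 3
f 10 1 11
f 10 11 3
f 11 1 12
f 11 12 3
f 12 1 2
f 12 2 3
f 13 24 18
f 13 18 14
f 13 14 20
f 13 20 23
f 13 23 24
f 14 18 22
f 18 24 17
f 24 23 15
f 23 20 19
f 20 14 21
f 16 22 17
f 16 17 15
f 16 15 19
f 16 19 21
f 16 21 22
f 17 22 18
f 15 17 24
f 19 15 23
f 21 19 20
f 22 21 14
f 26 28 25
f 29 26 25
f 25 28 27
f 27 29 25
f 26 32 28
f 30 26 29
f 30 32 26
f 28 32 27
f 31 29 27
f 27 32 31
f 31 30 29
f 32 30 31
f 34 36 33
f 37 34 33
f 33 36 35
f 35 37 33
f 34 40 36
f 38 34 37
f 38 40 34
f 36 40 35
f 39 37 35
f 35 40 39
f 39 38 37
f 40 38 39



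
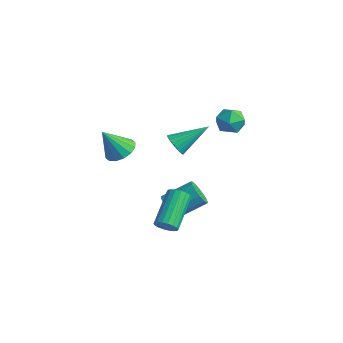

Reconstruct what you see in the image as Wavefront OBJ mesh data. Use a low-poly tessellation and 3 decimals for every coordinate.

v -1.417 -0.22 -3.604
v -0.813 -0.711 -3.317
v -0.099 0.708 -2.389
v -0.703 1.2 -2.676
v -0.659 -0.549 -3.684
v 0.055 0.871 -2.756
v -0.708 -0.298 -4.029
v 0.005 1.121 -3.101
v -0.947 -0.026 -4.261
v -0.234 1.393 -3.332
v -1.312 0.194 -4.316
v -0.599 1.613 -3.388
v -1.705 0.303 -4.181
v -0.992 1.722 -3.253
v -2.021 0.272 -3.891
v -1.307 1.691 -2.963
v -2.175 0.109 -3.524
v -1.461 1.529 -2.596
v -2.125 -0.141 -3.179
v -1.412 1.278 -2.251
v -1.886 -0.413 -2.948
v -1.173 1.006 -2.019
v -1.521 -0.633 -2.892
v -0.808 0.786 -1.964
v -1.128 -0.742 -3.027
v -0.415 0.677 -2.099
v -2.953 1.415 -0.301
v -2.26 1.271 -0.55
v -2.207 3.065 0.821
v -2.368 1.468 -0.767
v -2.576 1.655 -0.904
v -2.85 1.801 -0.936
v -3.141 1.88 -0.859
v -3.4 1.879 -0.685
v -3.582 1.798 -0.445
v -3.655 1.65 -0.18
v -3.606 1.462 0.064
v -3.445 1.266 0.245
v -3.198 1.096 0.331
v -2.909 0.981 0.308
v -2.628 0.941 0.18
v -2.403 0.983 -0.032
v -2.273 1.1 -0.29
v 2.079 -3.242 -1.601
v 2.603 -2.884 -1.675
v 1.686 -1.299 -0.493
v 1.161 -1.658 -0.419
v 2.444 -2.809 -1.899
v 1.526 -1.224 -0.716
v 2.211 -2.821 -2.064
v 1.294 -1.236 -0.881
v 1.953 -2.916 -2.137
v 1.036 -1.331 -0.954
v 1.72 -3.075 -2.104
v 0.802 -1.49 -0.921
v 1.557 -3.268 -1.971
v 0.64 -1.683 -0.789
v 1.498 -3.456 -1.766
v 0.581 -1.871 -0.583
v 1.554 -3.601 -1.527
v 0.637 -2.016 -0.345
v 1.714 -3.676 -1.304
v 0.796 -2.091 -0.121
v 1.946 -3.664 -1.139
v 1.029 -2.079 0.044
v 2.204 -3.569 -1.066
v 1.287 -1.984 0.117
v 2.438 -3.41 -1.099
v 1.52 -1.825 0.084
v 2.6 -3.217 -1.231
v 1.683 -1.632 -0.049
v 2.659 -3.029 -1.437
v 1.742 -1.444 -0.254
v -3.305 -1.9 0.541
v -2.426 -1.896 0.778
v -3.715 -2.74 2.079
v -2.6 -1.494 0.951
v -2.964 -1.201 1.014
v -3.418 -1.095 0.951
v -3.842 -1.205 0.778
v -4.122 -1.5 0.541
v -4.183 -1.903 0.305
v -4.009 -2.305 0.131
v -3.646 -2.598 0.068
v -3.191 -2.704 0.132
v -2.767 -2.595 0.305
v -2.487 -2.299 0.541
v 1.198 2.528 2.954
v 1.604 2.185 3.659
v 0.176 1.535 3.061
v 0.582 1.192 3.766
v 0.198 1.986 3.82
v 0.83 2.6 3.754
v 0.95 1.12 2.966
v 1.582 1.734 2.9
v 1.451 1.315 3.667
v 0.986 1.85 4.194
v 0.794 1.87 2.526
v 0.329 2.405 3.053
f 2 1 5
f 2 5 3
f 3 5 6
f 3 6 4
f 5 1 7
f 5 7 6
f 6 7 8
f 6 8 4
f 7 1 9
f 7 9 8
f 8 9 10
f 8 10 4
f 9 1 11
f 9 11 10
f 10 11 12
f 10 12 4
f 11 1 13
f 11 13 12
f 12 13 14
f 12 14 4
f 13 1 15
f 13 15 14
f 14 15 16
f 14 16 4
f 15 1 17
f 15 17 16
f 16 17 18
f 16 18 4
f 17 1 19
f 17 19 18
f 18 19 20
f 18 20 4
f 19 1 21
f 19 21 20
f 20 21 22
f 20 22 4
f 21 1 23
f 21 23 22
f 22 23 24
f 22 24 4
f 23 1 25
f 23 25 24
f 24 25 26
f 24 26 4
f 25 1 2
f 25 2 26
f 26 2 3
f 26 3 4
f 28 27 30
f 28 30 29
f 30 27 31
f 30 31 29
f 31 27 32
f 31 32 29
f 32 27 33
f 32 33 29
f 33 27 34
f 33 34 29
f 34 27 35
f 34 35 29
f 35 27 36
f 35 36 29
f 36 27 37
f 36 37 29
f 37 27 38
f 37 38 29
f 38 27 39
f 38 39 29
f 39 27 40
f 39 40 29
f 40 27 41
f 40 41 29
f 41 27 42
f 41 42 29
f 42 27 43
f 42 43 29
f 43 27 28
f 43 28 29
f 45 44 48
f 45 48 46
f 46 48 49
f 46 49 47
f 48 44 50
f 48 50 49
f 49 50 51
f 49 51 47
f 50 44 52
f 50 52 51
f 51 52 53
f 51 53 47
f 52 44 54
f 52 54 53
f 53 54 55
f 53 55 47
f 54 44 56
f 54 56 55
f 55 56 57
f 55 57 47
f 56 44 58
f 56 58 57
f 57 58 59
f 57 59 47
f 58 44 60
f 58 60 59
f 59 60 61
f 59 61 47
f 60 44 62
f 60 62 61
f 61 62 63
f 61 63 47
f 62 44 64
f 62 64 63
f 63 64 65
f 63 65 47
f 64 44 66
f 64 66 65
f 65 66 67
f 65 67 47
f 66 44 68
f 66 68 67
f 67 68 69
f 67 69 47
f 68 44 70
f 68 70 69
f 69 70 71
f 69 71 47
f 70 44 72
f 70 72 71
f 71 72 73
f 71 73 47
f 72 44 45
f 72 45 73
f 73 45 46
f 73 46 47
f 75 74 77
f 75 77 76
f 77 74 78
f 77 78 76
f 78 74 79
f 78 79 76
f 79 74 80
f 79 80 76
f 80 74 81
f 80 81 76
f 81 74 82
f 81 82 76
f 82 74 83
f 82 83 76
f 83 74 84
f 83 84 76
f 84 74 85
f 84 85 76
f 85 74 86
f 85 86 76
f 86 74 87
f 86 87 76
f 87 74 75
f 87 75 76
f 88 99 93
f 88 93 89
f 88 89 95
f 88 95 98
f 88 98 99
f 89 93 97
f 93 99 92
f 99 98 90
f 98 95 94
f 95 89 96
f 91 97 92
f 91 92 90
f 91 90 94
f 91 94 96
f 91 96 97
f 92 97 93
f 90 92 99
f 94 90 98
f 96 94 95
f 97 96 89



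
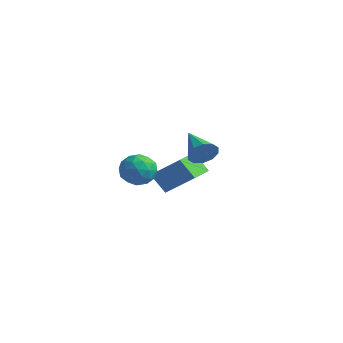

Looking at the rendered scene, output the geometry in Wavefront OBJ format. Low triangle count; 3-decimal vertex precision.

v 0.052 -2.132 1.722
v 0.651 -2.586 1.182
v -0.671 -3.414 1.998
v -0.072 -3.868 1.458
v 0.208 -3.518 2.267
v 0.655 -2.726 2.097
v -0.675 -3.274 1.083
v -0.228 -2.482 0.913
v 0.201 -3.292 0.787
v 0.747 -3.443 1.519
v -0.767 -2.557 1.661
v -0.221 -2.708 2.393
v 0.415 -2.247 1.428
v -0.435 -3.753 1.752
v -0.27 -3.547 2.228
v 0.082 -3.814 1.911
v 0.418 -2.329 1.965
v 0.769 -2.596 1.648
v 0.509 -3.143 2.286
v -0.789 -3.404 1.532
v -0.438 -3.671 1.215
v -0.102 -2.186 1.269
v 0.25 -2.453 0.952
v -0.529 -2.857 0.894
v 0.503 -2.929 0.878
v 0.078 -3.682 1.041
v -0.277 -3.333 0.82
v -0.014 -2.867 0.72
v 0.824 -3.017 1.309
v 0.398 -3.77 1.471
v 0.563 -3.564 1.946
v 0.826 -3.099 1.846
v 0.559 -3.432 1.077
v -0.418 -2.23 1.709
v -0.844 -2.983 1.871
v -0.846 -2.901 1.334
v -0.583 -2.436 1.234
v -0.098 -2.318 2.139
v -0.523 -3.071 2.302
v -0.006 -3.133 2.46
v 0.257 -2.667 2.36
v -0.579 -2.568 2.103
v 2.913 -1.813 3.125
v 3.259 -1.582 3.737
v 1.367 -1.267 3.795
v 3.252 -1.235 3.439
v 3.116 -1.109 3.021
v 2.902 -1.252 2.643
v 2.692 -1.609 2.449
v 2.566 -2.044 2.514
v 2.573 -2.391 2.812
v 2.709 -2.517 3.23
v 2.923 -2.374 3.608
v 3.133 -2.017 3.801
v -3.759 0.997 -0.982
v -2.406 1.634 0.222
v -4.349 2.438 -1.081
v -2.995 3.075 0.123
v -2.985 1.245 -1.983
v -1.631 1.882 -0.779
v -3.574 2.686 -2.082
v -2.221 3.323 -0.878
f 1 38 17
f 38 12 41
f 17 41 6
f 38 41 17
f 1 17 13
f 17 6 18
f 13 18 2
f 17 18 13
f 1 13 22
f 13 2 23
f 22 23 8
f 13 23 22
f 1 22 34
f 22 8 37
f 34 37 11
f 22 37 34
f 1 34 38
f 34 11 42
f 38 42 12
f 34 42 38
f 2 18 29
f 18 6 32
f 29 32 10
f 18 32 29
f 6 41 19
f 41 12 40
f 19 40 5
f 41 40 19
f 12 42 39
f 42 11 35
f 39 35 3
f 42 35 39
f 11 37 36
f 37 8 24
f 36 24 7
f 37 24 36
f 8 23 28
f 23 2 25
f 28 25 9
f 23 25 28
f 4 30 16
f 30 10 31
f 16 31 5
f 30 31 16
f 4 16 14
f 16 5 15
f 14 15 3
f 16 15 14
f 4 14 21
f 14 3 20
f 21 20 7
f 14 20 21
f 4 21 26
f 21 7 27
f 26 27 9
f 21 27 26
f 4 26 30
f 26 9 33
f 30 33 10
f 26 33 30
f 5 31 19
f 31 10 32
f 19 32 6
f 31 32 19
f 3 15 39
f 15 5 40
f 39 40 12
f 15 40 39
f 7 20 36
f 20 3 35
f 36 35 11
f 20 35 36
f 9 27 28
f 27 7 24
f 28 24 8
f 27 24 28
f 10 33 29
f 33 9 25
f 29 25 2
f 33 25 29
f 44 43 46
f 44 46 45
f 46 43 47
f 46 47 45
f 47 43 48
f 47 48 45
f 48 43 49
f 48 49 45
f 49 43 50
f 49 50 45
f 50 43 51
f 50 51 45
f 51 43 52
f 51 52 45
f 52 43 53
f 52 53 45
f 53 43 54
f 53 54 45
f 54 43 44
f 54 44 45
f 56 58 55
f 59 56 55
f 55 58 57
f 57 59 55
f 56 62 58
f 60 56 59
f 60 62 56
f 58 62 57
f 61 59 57
f 57 62 61
f 61 60 59
f 62 60 61



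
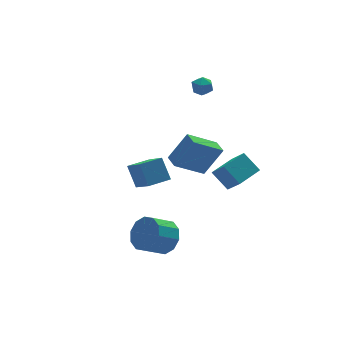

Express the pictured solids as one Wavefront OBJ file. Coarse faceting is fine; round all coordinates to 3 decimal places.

v -3.119 -1.232 -3.713
v -2.527 -1.687 -2.92
v -3.748 -1.804 -2.074
v -4.341 -1.348 -2.867
v -2.524 -1.02 -2.824
v -3.745 -1.137 -1.979
v -2.749 -0.434 -3.069
v -3.971 -0.551 -2.223
v -3.116 -0.153 -3.559
v -4.337 -0.269 -2.713
v -3.484 -0.283 -4.108
v -4.705 -0.4 -3.262
v -3.712 -0.776 -4.506
v -4.933 -0.893 -3.66
v -3.715 -1.443 -4.601
v -4.936 -1.56 -3.756
v -3.489 -2.029 -4.357
v -4.711 -2.146 -3.511
v -3.123 -2.311 -3.867
v -4.344 -2.427 -3.021
v -2.755 -2.18 -3.318
v -3.976 -2.297 -2.472
v -3.448 0.03 -0.342
v -3.536 0.917 0.802
v -3.432 1.643 -1.591
v -3.52 2.53 -0.447
v -2.14 0.07 -0.273
v -2.228 0.957 0.871
v -2.124 1.683 -1.522
v -2.212 2.57 -0.378
v 0.722 -2.249 0.011
v 0.244 -1.334 0.911
v 0.58 -1.17 -1.162
v 0.101 -0.255 -0.262
v 2.159 -1.765 0.282
v 1.68 -0.85 1.182
v 2.016 -0.686 -0.891
v 1.538 0.229 0.009
v 1.032 4.032 3.952
v 1.616 4.385 3.827
v 1.464 3.135 3.433
v 2.048 3.488 3.308
v 1.886 3.303 3.957
v 1.62 3.857 4.278
v 1.46 3.663 2.982
v 1.194 4.217 3.303
v 1.881 4.157 3.228
v 2.144 3.935 3.83
v 0.936 3.585 3.43
v 1.199 3.363 4.032
v -0.837 -1.207 0.617
v -2.502 -1.099 1.737
v -0.767 -0.31 0.634
v -2.432 -0.201 1.755
v 0.212 -1.319 2.185
v -1.453 -1.21 3.306
v 0.282 -0.421 2.203
v -1.383 -0.313 3.323
f 2 1 5
f 2 5 3
f 3 5 6
f 3 6 4
f 5 1 7
f 5 7 6
f 6 7 8
f 6 8 4
f 7 1 9
f 7 9 8
f 8 9 10
f 8 10 4
f 9 1 11
f 9 11 10
f 10 11 12
f 10 12 4
f 11 1 13
f 11 13 12
f 12 13 14
f 12 14 4
f 13 1 15
f 13 15 14
f 14 15 16
f 14 16 4
f 15 1 17
f 15 17 16
f 16 17 18
f 16 18 4
f 17 1 19
f 17 19 18
f 18 19 20
f 18 20 4
f 19 1 21
f 19 21 20
f 20 21 22
f 20 22 4
f 21 1 2
f 21 2 22
f 22 2 3
f 22 3 4
f 24 26 23
f 27 24 23
f 23 26 25
f 25 27 23
f 24 30 26
f 28 24 27
f 28 30 24
f 26 30 25
f 29 27 25
f 25 30 29
f 29 28 27
f 30 28 29
f 32 34 31
f 35 32 31
f 31 34 33
f 33 35 31
f 32 38 34
f 36 32 35
f 36 38 32
f 34 38 33
f 37 35 33
f 33 38 37
f 37 36 35
f 38 36 37
f 39 50 44
f 39 44 40
f 39 40 46
f 39 46 49
f 39 49 50
f 40 44 48
f 44 50 43
f 50 49 41
f 49 46 45
f 46 40 47
f 42 48 43
f 42 43 41
f 42 41 45
f 42 45 47
f 42 47 48
f 43 48 44
f 41 43 50
f 45 41 49
f 47 45 46
f 48 47 40
f 52 54 51
f 55 52 51
f 51 54 53
f 53 55 51
f 52 58 54
f 56 52 55
f 56 58 52
f 54 58 53
f 57 55 53
f 53 58 57
f 57 56 55
f 58 56 57



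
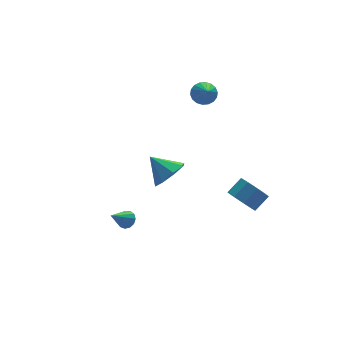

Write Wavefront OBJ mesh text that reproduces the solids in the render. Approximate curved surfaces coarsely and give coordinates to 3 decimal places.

v -3.483 0.001 -3.155
v -3.151 0.225 -2.734
v -4.517 -0.361 -2.145
v -3.341 0.469 -2.842
v -3.576 0.564 -3.048
v -3.781 0.48 -3.289
v -3.891 0.244 -3.486
v -3.872 -0.069 -3.579
v -3.729 -0.359 -3.536
v -3.508 -0.536 -3.373
v -3.278 -0.542 -3.14
v -3.114 -0.375 -2.912
v -3.067 -0.089 -2.761
v 1.822 -2.94 -1.13
v 2.409 -3.033 -1.871
v 3.305 -2.792 -1.192
v 2.718 -2.7 -0.45
v 2.207 -2.418 -1.823
v 3.103 -2.177 -1.144
v 1.825 -2.046 -1.451
v 2.721 -1.805 -0.771
v 1.442 -2.094 -0.928
v 2.338 -1.853 -0.249
v 1.236 -2.537 -0.5
v 2.132 -2.296 0.179
v 1.305 -3.169 -0.366
v 2.201 -2.928 0.313
v 1.615 -3.694 -0.59
v 2.512 -3.454 0.089
v 2.023 -3.867 -1.066
v 2.919 -3.626 -0.387
v 2.336 -3.606 -1.572
v 3.232 -3.365 -0.893
v -1.638 -1.545 1.159
v -0.687 -1.262 1.561
v -2.342 -0.575 2.141
v -0.914 -0.789 0.932
v -1.565 -0.759 0.436
v -2.258 -1.189 0.363
v -2.588 -1.827 0.756
v -2.361 -2.3 1.385
v -1.71 -2.33 1.881
v -1.017 -1.9 1.955
v 3.133 4.576 1.932
v 3.877 4.379 1.929
v 2.827 3.404 3.008
v 3.861 4.613 2.179
v 3.7 4.84 2.38
v 3.427 5.014 2.492
v 3.096 5.101 2.493
v 2.772 5.085 2.383
v 2.519 4.967 2.184
v 2.388 4.772 1.934
v 2.405 4.538 1.684
v 2.565 4.312 1.483
v 2.838 4.138 1.371
v 3.17 4.05 1.37
v 3.494 4.067 1.48
v 3.746 4.184 1.68
f 2 1 4
f 2 4 3
f 4 1 5
f 4 5 3
f 5 1 6
f 5 6 3
f 6 1 7
f 6 7 3
f 7 1 8
f 7 8 3
f 8 1 9
f 8 9 3
f 9 1 10
f 9 10 3
f 10 1 11
f 10 11 3
f 11 1 12
f 11 12 3
f 12 1 13
f 12 13 3
f 13 1 2
f 13 2 3
f 15 14 18
f 15 18 16
f 16 18 19
f 16 19 17
f 18 14 20
f 18 20 19
f 19 20 21
f 19 21 17
f 20 14 22
f 20 22 21
f 21 22 23
f 21 23 17
f 22 14 24
f 22 24 23
f 23 24 25
f 23 25 17
f 24 14 26
f 24 26 25
f 25 26 27
f 25 27 17
f 26 14 28
f 26 28 27
f 27 28 29
f 27 29 17
f 28 14 30
f 28 30 29
f 29 30 31
f 29 31 17
f 30 14 32
f 30 32 31
f 31 32 33
f 31 33 17
f 32 14 15
f 32 15 33
f 33 15 16
f 33 16 17
f 35 34 37
f 35 37 36
f 37 34 38
f 37 38 36
f 38 34 39
f 38 39 36
f 39 34 40
f 39 40 36
f 40 34 41
f 40 41 36
f 41 34 42
f 41 42 36
f 42 34 43
f 42 43 36
f 43 34 35
f 43 35 36
f 45 44 47
f 45 47 46
f 47 44 48
f 47 48 46
f 48 44 49
f 48 49 46
f 49 44 50
f 49 50 46
f 50 44 51
f 50 51 46
f 51 44 52
f 51 52 46
f 52 44 53
f 52 53 46
f 53 44 54
f 53 54 46
f 54 44 55
f 54 55 46
f 55 44 56
f 55 56 46
f 56 44 57
f 56 57 46
f 57 44 58
f 57 58 46
f 58 44 59
f 58 59 46
f 59 44 45
f 59 45 46



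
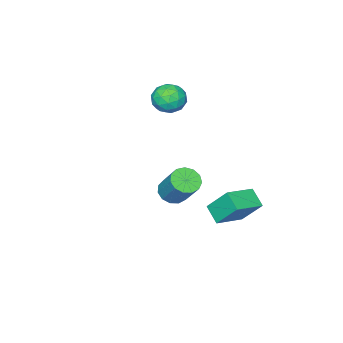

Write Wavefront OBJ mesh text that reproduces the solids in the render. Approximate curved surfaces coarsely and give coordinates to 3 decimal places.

v 2.825 3.308 2.167
v 3.459 3.689 1.728
v 3.828 4.973 3.374
v 3.195 4.592 3.813
v 3.055 3.936 1.626
v 3.424 5.22 3.272
v 2.578 3.983 1.696
v 2.947 5.267 3.342
v 2.179 3.817 1.915
v 2.548 5.101 3.561
v 1.986 3.488 2.215
v 2.355 4.772 3.861
v 2.059 3.103 2.499
v 2.428 4.387 4.145
v 2.376 2.782 2.678
v 2.745 4.067 4.324
v 2.835 2.629 2.695
v 3.204 3.913 4.341
v 3.291 2.691 2.544
v 3.66 3.975 4.19
v 3.6 2.949 2.273
v 3.969 4.233 3.919
v 3.662 3.321 1.969
v 4.031 4.605 3.615
v -3.752 -2.373 4.713
v -2.67 -2.212 4.691
v -3.63 -3.388 3.269
v -2.548 -3.227 3.247
v -2.996 -3.826 4.045
v -3.071 -3.199 4.937
v -3.229 -2.401 3.023
v -3.304 -1.774 3.915
v -2.347 -2.229 3.647
v -2.203 -3.11 4.278
v -4.097 -2.49 3.682
v -3.953 -3.371 4.313
v -3.222 -2.203 4.829
v -3.078 -3.397 3.131
v -3.341 -3.749 3.6
v -2.706 -3.654 3.587
v -3.457 -2.784 4.973
v -2.822 -2.689 4.961
v -3.013 -3.638 4.581
v -3.478 -2.911 2.999
v -2.843 -2.816 2.987
v -3.594 -1.946 4.373
v -2.959 -1.851 4.36
v -3.287 -1.962 3.379
v -2.396 -2.119 4.202
v -2.324 -2.715 3.353
v -2.724 -2.23 3.221
v -2.769 -1.861 3.746
v -2.312 -2.637 4.573
v -2.24 -3.233 3.724
v -2.503 -3.586 4.193
v -2.547 -3.217 4.718
v -2.122 -2.647 3.959
v -4.06 -2.367 4.236
v -3.988 -2.963 3.387
v -3.753 -2.383 3.242
v -3.797 -2.014 3.767
v -3.976 -2.885 4.607
v -3.904 -3.481 3.758
v -3.531 -3.739 4.214
v -3.576 -3.37 4.739
v -4.178 -2.953 4.001
v -1.841 3.994 -2.169
v -2.149 2.976 -1.456
v -2.175 5.163 -0.644
v -2.483 4.145 0.068
v 0.003 3.815 -1.628
v -0.305 2.797 -0.916
v -0.331 4.984 -0.104
v -0.639 3.966 0.609
f 2 1 5
f 2 5 3
f 3 5 6
f 3 6 4
f 5 1 7
f 5 7 6
f 6 7 8
f 6 8 4
f 7 1 9
f 7 9 8
f 8 9 10
f 8 10 4
f 9 1 11
f 9 11 10
f 10 11 12
f 10 12 4
f 11 1 13
f 11 13 12
f 12 13 14
f 12 14 4
f 13 1 15
f 13 15 14
f 14 15 16
f 14 16 4
f 15 1 17
f 15 17 16
f 16 17 18
f 16 18 4
f 17 1 19
f 17 19 18
f 18 19 20
f 18 20 4
f 19 1 21
f 19 21 20
f 20 21 22
f 20 22 4
f 21 1 23
f 21 23 22
f 22 23 24
f 22 24 4
f 23 1 2
f 23 2 24
f 24 2 3
f 24 3 4
f 25 62 41
f 62 36 65
f 41 65 30
f 62 65 41
f 25 41 37
f 41 30 42
f 37 42 26
f 41 42 37
f 25 37 46
f 37 26 47
f 46 47 32
f 37 47 46
f 25 46 58
f 46 32 61
f 58 61 35
f 46 61 58
f 25 58 62
f 58 35 66
f 62 66 36
f 58 66 62
f 26 42 53
f 42 30 56
f 53 56 34
f 42 56 53
f 30 65 43
f 65 36 64
f 43 64 29
f 65 64 43
f 36 66 63
f 66 35 59
f 63 59 27
f 66 59 63
f 35 61 60
f 61 32 48
f 60 48 31
f 61 48 60
f 32 47 52
f 47 26 49
f 52 49 33
f 47 49 52
f 28 54 40
f 54 34 55
f 40 55 29
f 54 55 40
f 28 40 38
f 40 29 39
f 38 39 27
f 40 39 38
f 28 38 45
f 38 27 44
f 45 44 31
f 38 44 45
f 28 45 50
f 45 31 51
f 50 51 33
f 45 51 50
f 28 50 54
f 50 33 57
f 54 57 34
f 50 57 54
f 29 55 43
f 55 34 56
f 43 56 30
f 55 56 43
f 27 39 63
f 39 29 64
f 63 64 36
f 39 64 63
f 31 44 60
f 44 27 59
f 60 59 35
f 44 59 60
f 33 51 52
f 51 31 48
f 52 48 32
f 51 48 52
f 34 57 53
f 57 33 49
f 53 49 26
f 57 49 53
f 68 70 67
f 71 68 67
f 67 70 69
f 69 71 67
f 68 74 70
f 72 68 71
f 72 74 68
f 70 74 69
f 73 71 69
f 69 74 73
f 73 72 71
f 74 72 73



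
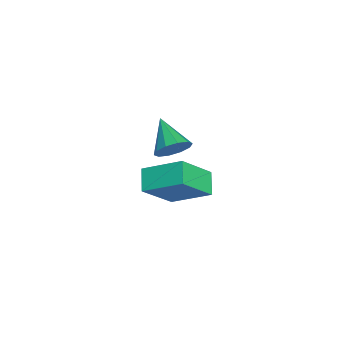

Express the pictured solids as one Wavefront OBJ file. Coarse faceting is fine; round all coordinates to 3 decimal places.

v -3.152 -2.93 -2.504
v -2.743 -1.322 -1.559
v -2.189 -2.876 -3.013
v -1.78 -1.268 -2.068
v -2.28 -4.052 -0.972
v -1.871 -2.444 -0.027
v -1.317 -3.998 -1.481
v -0.908 -2.39 -0.536
v 0.264 -2.712 2.728
v 0.697 -2.978 3.293
v -0.984 -3.248 3.432
v 0.57 -2.539 3.402
v 0.326 -2.166 3.253
v 0.058 -2.002 2.904
v -0.131 -2.108 2.488
v -0.169 -2.446 2.163
v -0.042 -2.885 2.054
v 0.202 -3.257 2.202
v 0.47 -3.422 2.552
v 0.659 -3.315 2.968
f 2 4 1
f 5 2 1
f 1 4 3
f 3 5 1
f 2 8 4
f 6 2 5
f 6 8 2
f 4 8 3
f 7 5 3
f 3 8 7
f 7 6 5
f 8 6 7
f 10 9 12
f 10 12 11
f 12 9 13
f 12 13 11
f 13 9 14
f 13 14 11
f 14 9 15
f 14 15 11
f 15 9 16
f 15 16 11
f 16 9 17
f 16 17 11
f 17 9 18
f 17 18 11
f 18 9 19
f 18 19 11
f 19 9 20
f 19 20 11
f 20 9 10
f 20 10 11



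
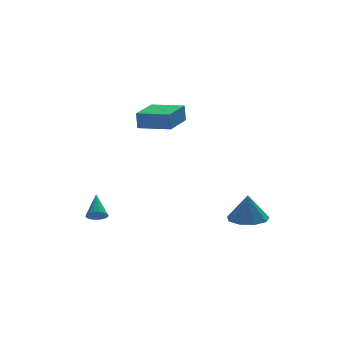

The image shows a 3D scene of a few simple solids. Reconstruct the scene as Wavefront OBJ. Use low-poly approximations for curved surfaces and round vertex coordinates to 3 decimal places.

v -0.05 -3.47 3.427
v -0.102 -3.429 4.415
v -1.481 -2.401 3.307
v -1.533 -2.36 4.295
v 1.213 -1.78 3.425
v 1.161 -1.739 4.413
v -0.218 -0.711 3.305
v -0.27 -0.67 4.293
v -2.951 0.383 -3.698
v -2.653 -0.007 -3.353
v -2.709 1.537 -2.602
v -2.448 0.108 -3.519
v -2.359 0.286 -3.726
v -2.405 0.486 -3.926
v -2.576 0.663 -4.075
v -2.833 0.775 -4.137
v -3.117 0.798 -4.098
v -3.362 0.726 -3.968
v -3.514 0.575 -3.776
v -3.536 0.38 -3.566
v -3.424 0.186 -3.387
v -3.204 0.037 -3.278
v -2.925 -0.033 -3.266
v 3.96 -3.697 -3.069
v 5.032 -3.896 -3.049
v 3.92 -3.743 -1.431
v 4.909 -3.161 -3.031
v 4.342 -2.677 -3.031
v 3.596 -2.67 -3.05
v 3.021 -3.143 -3.077
v 2.885 -3.876 -3.101
v 3.252 -4.525 -3.11
v 3.95 -4.787 -3.1
v 4.653 -4.538 -3.076
f 2 4 1
f 5 2 1
f 1 4 3
f 3 5 1
f 2 8 4
f 6 2 5
f 6 8 2
f 4 8 3
f 7 5 3
f 3 8 7
f 7 6 5
f 8 6 7
f 10 9 12
f 10 12 11
f 12 9 13
f 12 13 11
f 13 9 14
f 13 14 11
f 14 9 15
f 14 15 11
f 15 9 16
f 15 16 11
f 16 9 17
f 16 17 11
f 17 9 18
f 17 18 11
f 18 9 19
f 18 19 11
f 19 9 20
f 19 20 11
f 20 9 21
f 20 21 11
f 21 9 22
f 21 22 11
f 22 9 23
f 22 23 11
f 23 9 10
f 23 10 11
f 25 24 27
f 25 27 26
f 27 24 28
f 27 28 26
f 28 24 29
f 28 29 26
f 29 24 30
f 29 30 26
f 30 24 31
f 30 31 26
f 31 24 32
f 31 32 26
f 32 24 33
f 32 33 26
f 33 24 34
f 33 34 26
f 34 24 25
f 34 25 26



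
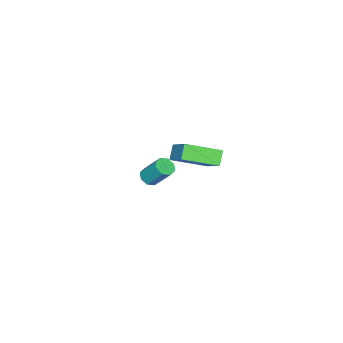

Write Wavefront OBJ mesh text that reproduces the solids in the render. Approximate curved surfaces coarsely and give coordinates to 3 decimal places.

v 0.951 0.301 3.568
v 1.941 1.61 4.878
v -0.185 1.775 2.953
v 0.805 3.084 4.263
v 1.555 0.496 2.917
v 2.545 1.805 4.227
v 0.419 1.97 2.302
v 1.409 3.279 3.612
v -2.678 -3.552 -3.244
v -2.105 -3.718 -3.115
v -2.109 -2.713 -1.807
v -2.682 -2.548 -1.936
v -2.124 -3.348 -3.4
v -2.129 -2.343 -2.091
v -2.468 -3.098 -3.593
v -2.473 -2.093 -2.284
v -2.934 -3.114 -3.582
v -2.939 -2.109 -2.273
v -3.251 -3.387 -3.373
v -3.255 -2.382 -2.065
v -3.231 -3.757 -3.089
v -3.236 -2.752 -1.78
v -2.887 -4.007 -2.896
v -2.892 -3.002 -1.587
v -2.421 -3.991 -2.907
v -2.426 -2.986 -1.598
f 2 4 1
f 5 2 1
f 1 4 3
f 3 5 1
f 2 8 4
f 6 2 5
f 6 8 2
f 4 8 3
f 7 5 3
f 3 8 7
f 7 6 5
f 8 6 7
f 10 9 13
f 10 13 11
f 11 13 14
f 11 14 12
f 13 9 15
f 13 15 14
f 14 15 16
f 14 16 12
f 15 9 17
f 15 17 16
f 16 17 18
f 16 18 12
f 17 9 19
f 17 19 18
f 18 19 20
f 18 20 12
f 19 9 21
f 19 21 20
f 20 21 22
f 20 22 12
f 21 9 23
f 21 23 22
f 22 23 24
f 22 24 12
f 23 9 25
f 23 25 24
f 24 25 26
f 24 26 12
f 25 9 10
f 25 10 26
f 26 10 11
f 26 11 12



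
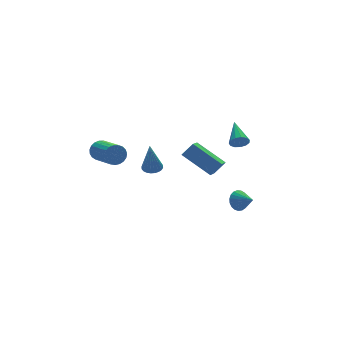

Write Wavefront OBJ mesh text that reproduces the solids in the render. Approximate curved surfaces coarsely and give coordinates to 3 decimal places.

v 0.004 3.594 -3.529
v 0.471 3.234 -3.506
v -0.264 3.366 -1.611
v 0.57 3.438 -3.468
v 0.583 3.666 -3.439
v 0.508 3.883 -3.424
v 0.356 4.056 -3.425
v 0.151 4.159 -3.441
v -0.077 4.176 -3.471
v -0.292 4.104 -3.51
v -0.462 3.955 -3.551
v -0.561 3.751 -3.59
v -0.574 3.523 -3.619
v -0.499 3.306 -3.634
v -0.348 3.132 -3.633
v -0.142 3.03 -3.617
v 0.085 3.013 -3.587
v 0.301 3.084 -3.548
v 1.9 -2.355 -3.21
v 2.248 -2.002 -2.775
v 2.2 -3.265 -2.71
v 2.003 -2.016 -2.654
v 1.739 -2.088 -2.628
v 1.504 -2.207 -2.704
v 1.337 -2.352 -2.867
v 1.267 -2.497 -3.089
v 1.307 -2.618 -3.332
v 1.45 -2.693 -3.555
v 1.67 -2.71 -3.717
v 1.931 -2.666 -3.792
v 2.186 -2.567 -3.766
v 2.391 -2.433 -3.644
v 2.512 -2.285 -3.447
v 2.527 -2.149 -3.209
v 2.434 -2.049 -2.972
v -3.915 1.906 0.067
v -3.634 2.108 0.605
v -3.644 0.396 1.252
v -3.925 0.194 0.713
v -3.892 2.132 0.665
v -3.902 0.42 1.312
v -4.154 2.117 0.621
v -4.164 0.405 1.268
v -4.375 2.065 0.482
v -4.385 0.354 1.129
v -4.516 1.986 0.271
v -4.526 0.275 0.917
v -4.553 1.894 0.024
v -4.563 0.182 0.671
v -4.48 1.803 -0.215
v -4.49 0.091 0.431
v -4.309 1.73 -0.406
v -4.319 0.018 0.241
v -4.07 1.687 -0.514
v -4.08 -0.025 0.132
v -3.804 1.683 -0.523
v -3.814 -0.029 0.124
v -3.557 1.717 -0.429
v -3.567 0.005 0.217
v -3.372 1.783 -0.25
v -3.382 0.071 0.397
v -3.281 1.871 -0.016
v -3.291 0.159 0.631
v -3.3 1.965 0.233
v -3.31 0.253 0.879
v -3.425 2.049 0.452
v -3.435 0.337 1.099
v 3.564 3.017 -4.849
v 2.683 1.934 -4.068
v 2.624 4.543 -3.794
v 1.742 3.46 -3.013
v 4.238 2.96 -4.167
v 3.356 1.877 -3.386
v 3.297 4.486 -3.112
v 2.416 3.403 -2.331
v 2.221 -1.782 0.852
v 2.486 -2.05 1.252
v 2.739 -0.378 1.448
v 2.686 -2.024 1.017
v 2.739 -1.921 0.729
v 2.627 -1.774 0.481
v 2.386 -1.629 0.35
v 2.092 -1.533 0.379
v 1.84 -1.516 0.558
v 1.709 -1.583 0.83
v 1.74 -1.713 1.11
v 1.924 -1.865 1.307
v 2.202 -1.99 1.361
f 2 1 4
f 2 4 3
f 4 1 5
f 4 5 3
f 5 1 6
f 5 6 3
f 6 1 7
f 6 7 3
f 7 1 8
f 7 8 3
f 8 1 9
f 8 9 3
f 9 1 10
f 9 10 3
f 10 1 11
f 10 11 3
f 11 1 12
f 11 12 3
f 12 1 13
f 12 13 3
f 13 1 14
f 13 14 3
f 14 1 15
f 14 15 3
f 15 1 16
f 15 16 3
f 16 1 17
f 16 17 3
f 17 1 18
f 17 18 3
f 18 1 2
f 18 2 3
f 20 19 22
f 20 22 21
f 22 19 23
f 22 23 21
f 23 19 24
f 23 24 21
f 24 19 25
f 24 25 21
f 25 19 26
f 25 26 21
f 26 19 27
f 26 27 21
f 27 19 28
f 27 28 21
f 28 19 29
f 28 29 21
f 29 19 30
f 29 30 21
f 30 19 31
f 30 31 21
f 31 19 32
f 31 32 21
f 32 19 33
f 32 33 21
f 33 19 34
f 33 34 21
f 34 19 35
f 34 35 21
f 35 19 20
f 35 20 21
f 37 36 40
f 37 40 38
f 38 40 41
f 38 41 39
f 40 36 42
f 40 42 41
f 41 42 43
f 41 43 39
f 42 36 44
f 42 44 43
f 43 44 45
f 43 45 39
f 44 36 46
f 44 46 45
f 45 46 47
f 45 47 39
f 46 36 48
f 46 48 47
f 47 48 49
f 47 49 39
f 48 36 50
f 48 50 49
f 49 50 51
f 49 51 39
f 50 36 52
f 50 52 51
f 51 52 53
f 51 53 39
f 52 36 54
f 52 54 53
f 53 54 55
f 53 55 39
f 54 36 56
f 54 56 55
f 55 56 57
f 55 57 39
f 56 36 58
f 56 58 57
f 57 58 59
f 57 59 39
f 58 36 60
f 58 60 59
f 59 60 61
f 59 61 39
f 60 36 62
f 60 62 61
f 61 62 63
f 61 63 39
f 62 36 64
f 62 64 63
f 63 64 65
f 63 65 39
f 64 36 66
f 64 66 65
f 65 66 67
f 65 67 39
f 66 36 37
f 66 37 67
f 67 37 38
f 67 38 39
f 69 71 68
f 72 69 68
f 68 71 70
f 70 72 68
f 69 75 71
f 73 69 72
f 73 75 69
f 71 75 70
f 74 72 70
f 70 75 74
f 74 73 72
f 75 73 74
f 77 76 79
f 77 79 78
f 79 76 80
f 79 80 78
f 80 76 81
f 80 81 78
f 81 76 82
f 81 82 78
f 82 76 83
f 82 83 78
f 83 76 84
f 83 84 78
f 84 76 85
f 84 85 78
f 85 76 86
f 85 86 78
f 86 76 87
f 86 87 78
f 87 76 88
f 87 88 78
f 88 76 77
f 88 77 78



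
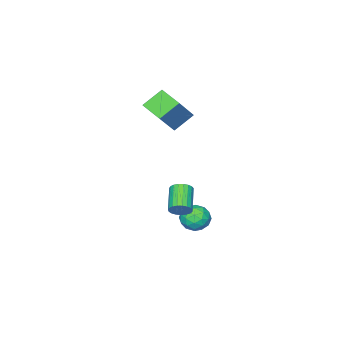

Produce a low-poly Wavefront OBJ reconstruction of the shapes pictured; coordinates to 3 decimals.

v -3.987 -3.64 2.476
v -2.614 -3.369 3.988
v -3.808 -2.28 2.07
v -2.435 -2.01 3.582
v -2.965 -4.03 1.618
v -1.592 -3.76 3.13
v -2.786 -2.671 1.212
v -1.413 -2.4 2.724
v -1.185 0.684 -3.269
v -0.674 0.151 -3.714
v -2.266 -0.171 -3.486
v -1.755 -0.704 -3.931
v -1.65 -0.618 -3.08
v -0.982 -0.089 -2.946
v -1.958 0.069 -4.254
v -1.29 0.598 -4.12
v -1.152 -0.229 -4.323
v -0.961 -0.653 -3.597
v -1.979 0.633 -3.603
v -1.788 0.209 -2.877
v -0.835 0.493 -3.472
v -2.105 -0.513 -3.728
v -2.044 -0.462 -3.227
v -1.743 -0.775 -3.489
v -1.016 0.351 -3.021
v -0.716 0.038 -3.282
v -1.289 -0.414 -2.91
v -2.224 -0.058 -3.918
v -1.924 -0.371 -4.179
v -1.197 0.755 -3.711
v -0.896 0.442 -3.973
v -1.651 0.394 -4.29
v -0.815 -0.044 -4.092
v -1.45 -0.546 -4.22
v -1.569 -0.092 -4.41
v -1.177 0.219 -4.331
v -0.703 -0.293 -3.666
v -1.338 -0.796 -3.793
v -1.277 -0.745 -3.293
v -0.884 -0.435 -3.214
v -0.984 -0.517 -4.024
v -1.602 0.776 -3.407
v -2.237 0.273 -3.534
v -2.056 0.415 -3.986
v -1.663 0.725 -3.907
v -1.49 0.526 -2.98
v -2.125 0.024 -3.108
v -1.763 -0.239 -2.869
v -1.371 0.072 -2.79
v -1.956 0.497 -3.176
v 1.036 1.293 -1.312
v 1.326 0.798 -1.487
v 0.335 -0.048 -0.744
v 0.044 0.447 -0.568
v 1.441 0.852 -1.273
v 0.45 0.007 -0.529
v 1.486 0.982 -1.065
v 0.495 0.137 -0.321
v 1.453 1.166 -0.899
v 0.461 0.321 -0.156
v 1.348 1.372 -0.805
v 0.356 0.527 -0.062
v 1.188 1.564 -0.799
v 0.197 0.719 -0.056
v 1.003 1.709 -0.881
v 0.012 0.864 -0.138
v 0.823 1.783 -1.038
v -0.168 0.937 -0.295
v 0.68 1.771 -1.242
v -0.311 0.925 -0.499
v 0.598 1.677 -1.458
v -0.393 0.831 -0.715
v 0.592 1.516 -1.649
v -0.399 0.67 -0.905
v 0.663 1.317 -1.781
v -0.328 0.471 -1.038
v 0.798 1.113 -1.833
v -0.193 0.268 -1.089
v 0.974 0.941 -1.794
v -0.017 0.095 -1.05
v 1.161 0.829 -1.672
v 0.17 -0.016 -0.928
f 2 4 1
f 5 2 1
f 1 4 3
f 3 5 1
f 2 8 4
f 6 2 5
f 6 8 2
f 4 8 3
f 7 5 3
f 3 8 7
f 7 6 5
f 8 6 7
f 9 46 25
f 46 20 49
f 25 49 14
f 46 49 25
f 9 25 21
f 25 14 26
f 21 26 10
f 25 26 21
f 9 21 30
f 21 10 31
f 30 31 16
f 21 31 30
f 9 30 42
f 30 16 45
f 42 45 19
f 30 45 42
f 9 42 46
f 42 19 50
f 46 50 20
f 42 50 46
f 10 26 37
f 26 14 40
f 37 40 18
f 26 40 37
f 14 49 27
f 49 20 48
f 27 48 13
f 49 48 27
f 20 50 47
f 50 19 43
f 47 43 11
f 50 43 47
f 19 45 44
f 45 16 32
f 44 32 15
f 45 32 44
f 16 31 36
f 31 10 33
f 36 33 17
f 31 33 36
f 12 38 24
f 38 18 39
f 24 39 13
f 38 39 24
f 12 24 22
f 24 13 23
f 22 23 11
f 24 23 22
f 12 22 29
f 22 11 28
f 29 28 15
f 22 28 29
f 12 29 34
f 29 15 35
f 34 35 17
f 29 35 34
f 12 34 38
f 34 17 41
f 38 41 18
f 34 41 38
f 13 39 27
f 39 18 40
f 27 40 14
f 39 40 27
f 11 23 47
f 23 13 48
f 47 48 20
f 23 48 47
f 15 28 44
f 28 11 43
f 44 43 19
f 28 43 44
f 17 35 36
f 35 15 32
f 36 32 16
f 35 32 36
f 18 41 37
f 41 17 33
f 37 33 10
f 41 33 37
f 52 51 55
f 52 55 53
f 53 55 56
f 53 56 54
f 55 51 57
f 55 57 56
f 56 57 58
f 56 58 54
f 57 51 59
f 57 59 58
f 58 59 60
f 58 60 54
f 59 51 61
f 59 61 60
f 60 61 62
f 60 62 54
f 61 51 63
f 61 63 62
f 62 63 64
f 62 64 54
f 63 51 65
f 63 65 64
f 64 65 66
f 64 66 54
f 65 51 67
f 65 67 66
f 66 67 68
f 66 68 54
f 67 51 69
f 67 69 68
f 68 69 70
f 68 70 54
f 69 51 71
f 69 71 70
f 70 71 72
f 70 72 54
f 71 51 73
f 71 73 72
f 72 73 74
f 72 74 54
f 73 51 75
f 73 75 74
f 74 75 76
f 74 76 54
f 75 51 77
f 75 77 76
f 76 77 78
f 76 78 54
f 77 51 79
f 77 79 78
f 78 79 80
f 78 80 54
f 79 51 81
f 79 81 80
f 80 81 82
f 80 82 54
f 81 51 52
f 81 52 82
f 82 52 53
f 82 53 54

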